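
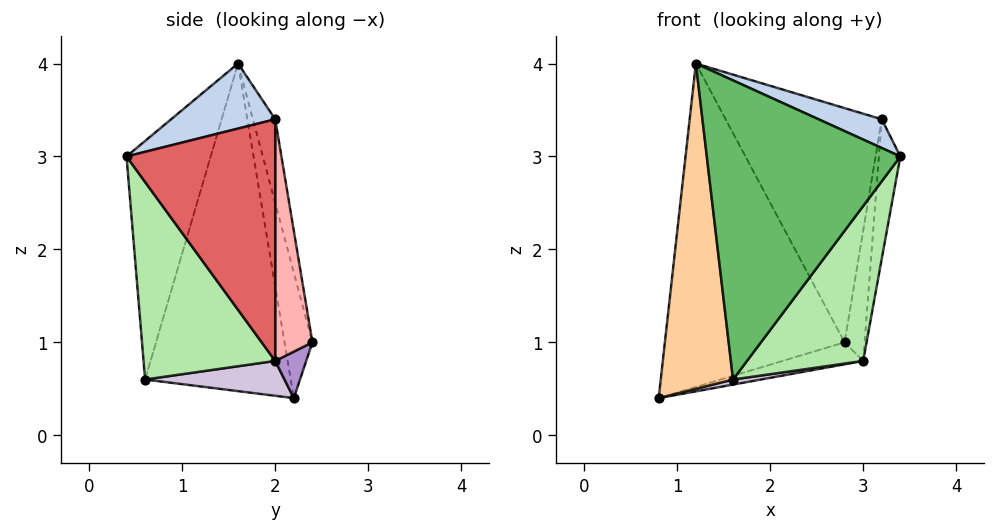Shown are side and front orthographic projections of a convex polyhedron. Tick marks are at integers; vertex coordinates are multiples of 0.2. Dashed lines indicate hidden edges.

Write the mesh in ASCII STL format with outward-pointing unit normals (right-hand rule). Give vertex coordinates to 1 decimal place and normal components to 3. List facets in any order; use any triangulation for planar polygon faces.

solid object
 facet normal -0.151 0.972 0.179
  outer loop
   vertex 1.2 1.6 4.0
   vertex 2.8 2.4 1.0
   vertex 0.8 2.2 0.4
  endloop
 endfacet
 facet normal 0.317 -0.193 0.929
  outer loop
   vertex 3.2 2.0 3.4
   vertex 1.2 1.6 4.0
   vertex 3.4 0.4 3.0
  endloop
 endfacet
 facet normal -0.139 0.973 0.185
  outer loop
   vertex 3.2 2.0 3.4
   vertex 2.8 2.4 1.0
   vertex 1.2 1.6 4.0
  endloop
 endfacet
 facet normal -0.895 -0.445 0.025
  outer loop
   vertex 1.6 0.6 0.6
   vertex 1.2 1.6 4.0
   vertex 0.8 2.2 0.4
  endloop
 endfacet
 facet normal -0.389 -0.895 0.217
  outer loop
   vertex 1.6 0.6 0.6
   vertex 3.4 0.4 3.0
   vertex 1.2 1.6 4.0
  endloop
 endfacet
 facet normal 0.638 -0.563 -0.525
  outer loop
   vertex 3.0 2.0 0.8
   vertex 3.4 0.4 3.0
   vertex 1.6 0.6 0.6
  endloop
 endfacet
 facet normal 0.987 0.142 -0.076
  outer loop
   vertex 3.0 2.0 0.8
   vertex 3.2 2.0 3.4
   vertex 3.4 0.4 3.0
  endloop
 endfacet
 facet normal 0.878 0.473 -0.068
  outer loop
   vertex 3.0 2.0 0.8
   vertex 2.8 2.4 1.0
   vertex 3.2 2.0 3.4
  endloop
 endfacet
 facet normal 0.198 0.516 -0.833
  outer loop
   vertex 3.0 2.0 0.8
   vertex 0.8 2.2 0.4
   vertex 2.8 2.4 1.0
  endloop
 endfacet
 facet normal 0.176 -0.035 -0.984
  outer loop
   vertex 3.0 2.0 0.8
   vertex 1.6 0.6 0.6
   vertex 0.8 2.2 0.4
  endloop
 endfacet
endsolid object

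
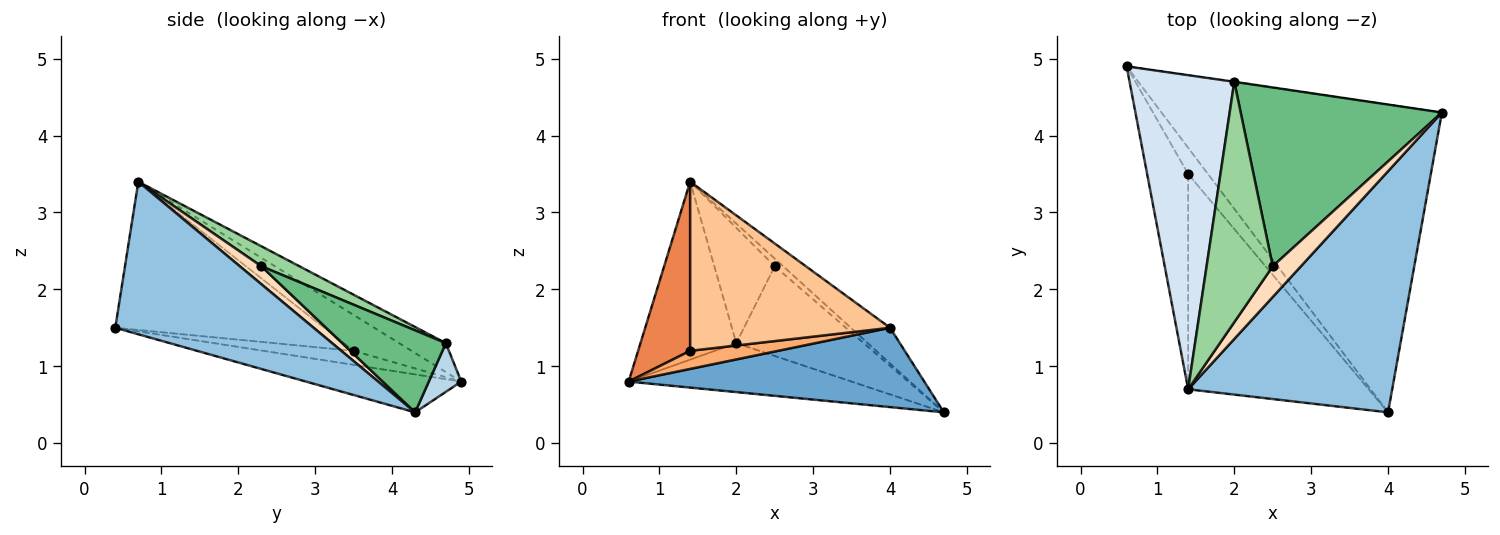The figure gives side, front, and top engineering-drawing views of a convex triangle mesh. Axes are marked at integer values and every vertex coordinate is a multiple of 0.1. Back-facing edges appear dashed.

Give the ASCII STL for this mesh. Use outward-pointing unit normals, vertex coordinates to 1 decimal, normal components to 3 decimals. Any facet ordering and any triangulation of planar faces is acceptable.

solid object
 facet normal -0.130 -0.247 -0.960
  outer loop
   vertex 4.0 0.4 1.5
   vertex 0.6 4.9 0.8
   vertex 4.7 4.3 0.4
  endloop
 endfacet
 facet normal 0.595 0.118 0.795
  outer loop
   vertex 4.0 0.4 1.5
   vertex 4.7 4.3 0.4
   vertex 1.4 0.7 3.4
  endloop
 endfacet
 facet normal 0.144 0.990 -0.008
  outer loop
   vertex 2.0 4.7 1.3
   vertex 4.7 4.3 0.4
   vertex 0.6 4.9 0.8
  endloop
 endfacet
 facet normal -0.234 0.479 0.846
  outer loop
   vertex 2.0 4.7 1.3
   vertex 0.6 4.9 0.8
   vertex 1.4 0.7 3.4
  endloop
 endfacet
 facet normal -0.567 -0.509 -0.648
  outer loop
   vertex 1.4 3.5 1.2
   vertex 1.4 0.7 3.4
   vertex 0.6 4.9 0.8
  endloop
 endfacet
 facet normal -0.503 -0.491 -0.712
  outer loop
   vertex 1.4 3.5 1.2
   vertex 0.6 4.9 0.8
   vertex 4.0 0.4 1.5
  endloop
 endfacet
 facet normal -0.543 -0.519 -0.661
  outer loop
   vertex 1.4 3.5 1.2
   vertex 4.0 0.4 1.5
   vertex 1.4 0.7 3.4
  endloop
 endfacet
 facet normal 0.525 0.206 0.825
  outer loop
   vertex 2.5 2.3 2.3
   vertex 1.4 0.7 3.4
   vertex 4.7 4.3 0.4
  endloop
 endfacet
 facet normal 0.342 0.421 0.840
  outer loop
   vertex 2.5 2.3 2.3
   vertex 4.7 4.3 0.4
   vertex 2.0 4.7 1.3
  endloop
 endfacet
 facet normal 0.263 0.417 0.870
  outer loop
   vertex 2.5 2.3 2.3
   vertex 2.0 4.7 1.3
   vertex 1.4 0.7 3.4
  endloop
 endfacet
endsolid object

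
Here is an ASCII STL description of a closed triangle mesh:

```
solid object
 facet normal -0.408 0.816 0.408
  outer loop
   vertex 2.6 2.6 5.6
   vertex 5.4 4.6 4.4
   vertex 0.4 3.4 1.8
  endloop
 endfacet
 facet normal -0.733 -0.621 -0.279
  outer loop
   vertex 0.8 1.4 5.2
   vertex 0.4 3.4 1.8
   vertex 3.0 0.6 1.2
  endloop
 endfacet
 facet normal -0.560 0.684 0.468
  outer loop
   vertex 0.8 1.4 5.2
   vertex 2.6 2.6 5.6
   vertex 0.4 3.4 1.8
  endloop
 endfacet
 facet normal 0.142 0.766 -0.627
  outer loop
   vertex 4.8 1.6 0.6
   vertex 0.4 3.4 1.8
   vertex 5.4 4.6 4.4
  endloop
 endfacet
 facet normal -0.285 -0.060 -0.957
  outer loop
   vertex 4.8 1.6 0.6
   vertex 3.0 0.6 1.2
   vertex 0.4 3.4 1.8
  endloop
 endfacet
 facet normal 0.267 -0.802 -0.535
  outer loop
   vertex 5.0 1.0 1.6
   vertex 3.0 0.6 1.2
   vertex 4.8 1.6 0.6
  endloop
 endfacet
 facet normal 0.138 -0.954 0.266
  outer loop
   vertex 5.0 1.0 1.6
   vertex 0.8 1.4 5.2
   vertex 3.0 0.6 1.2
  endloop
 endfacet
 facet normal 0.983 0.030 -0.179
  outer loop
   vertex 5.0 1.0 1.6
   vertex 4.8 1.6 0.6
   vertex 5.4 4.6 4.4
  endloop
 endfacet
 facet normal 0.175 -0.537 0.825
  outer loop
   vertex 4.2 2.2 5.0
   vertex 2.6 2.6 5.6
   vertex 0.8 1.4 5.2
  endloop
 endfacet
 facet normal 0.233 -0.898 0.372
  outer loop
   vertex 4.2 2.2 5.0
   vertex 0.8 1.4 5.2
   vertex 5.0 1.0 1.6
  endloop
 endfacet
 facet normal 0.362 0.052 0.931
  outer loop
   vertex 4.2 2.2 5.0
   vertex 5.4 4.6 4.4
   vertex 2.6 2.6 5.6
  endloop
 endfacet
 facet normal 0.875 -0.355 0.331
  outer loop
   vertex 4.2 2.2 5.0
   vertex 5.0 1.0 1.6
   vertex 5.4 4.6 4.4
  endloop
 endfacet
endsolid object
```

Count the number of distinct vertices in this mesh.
8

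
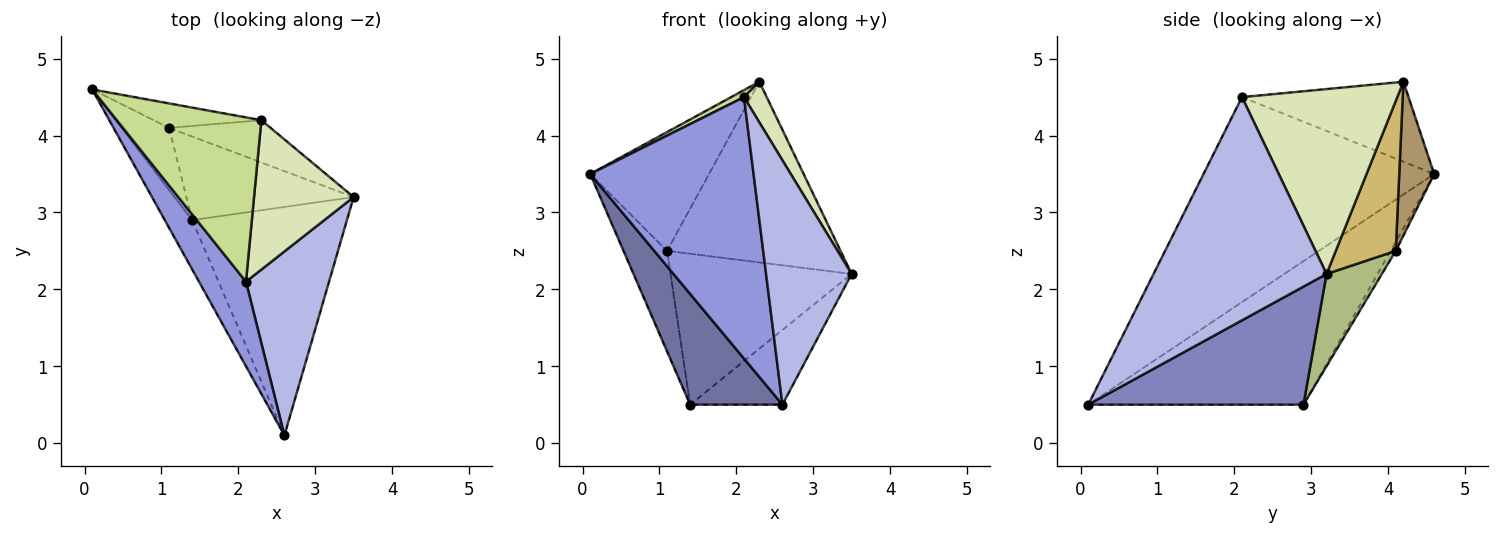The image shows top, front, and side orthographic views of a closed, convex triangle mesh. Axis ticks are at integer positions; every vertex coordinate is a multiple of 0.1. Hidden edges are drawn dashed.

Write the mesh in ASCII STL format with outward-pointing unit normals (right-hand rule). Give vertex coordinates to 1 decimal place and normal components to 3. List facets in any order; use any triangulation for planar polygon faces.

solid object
 facet normal -0.905 -0.388 -0.172
  outer loop
   vertex 1.4 2.9 0.5
   vertex 2.6 0.1 0.5
   vertex 0.1 4.6 3.5
  endloop
 endfacet
 facet normal 0.587 0.252 -0.770
  outer loop
   vertex 1.4 2.9 0.5
   vertex 3.5 3.2 2.2
   vertex 2.6 0.1 0.5
  endloop
 endfacet
 facet normal -0.802 -0.568 0.184
  outer loop
   vertex 2.1 2.1 4.5
   vertex 0.1 4.6 3.5
   vertex 2.6 0.1 0.5
  endloop
 endfacet
 facet normal 0.850 -0.420 0.317
  outer loop
   vertex 2.1 2.1 4.5
   vertex 2.6 0.1 0.5
   vertex 3.5 3.2 2.2
  endloop
 endfacet
 facet normal -0.100 0.847 -0.523
  outer loop
   vertex 1.1 4.1 2.5
   vertex 1.4 2.9 0.5
   vertex 0.1 4.6 3.5
  endloop
 endfacet
 facet normal 0.258 0.845 -0.468
  outer loop
   vertex 1.1 4.1 2.5
   vertex 3.5 3.2 2.2
   vertex 1.4 2.9 0.5
  endloop
 endfacet
 facet normal -0.484 -0.037 0.874
  outer loop
   vertex 2.3 4.2 4.7
   vertex 0.1 4.6 3.5
   vertex 2.1 2.1 4.5
  endloop
 endfacet
 facet normal 0.873 -0.128 0.470
  outer loop
   vertex 2.3 4.2 4.7
   vertex 2.1 2.1 4.5
   vertex 3.5 3.2 2.2
  endloop
 endfacet
 facet normal 0.277 0.941 -0.194
  outer loop
   vertex 2.3 4.2 4.7
   vertex 1.1 4.1 2.5
   vertex 0.1 4.6 3.5
  endloop
 endfacet
 facet normal 0.319 0.923 -0.216
  outer loop
   vertex 2.3 4.2 4.7
   vertex 3.5 3.2 2.2
   vertex 1.1 4.1 2.5
  endloop
 endfacet
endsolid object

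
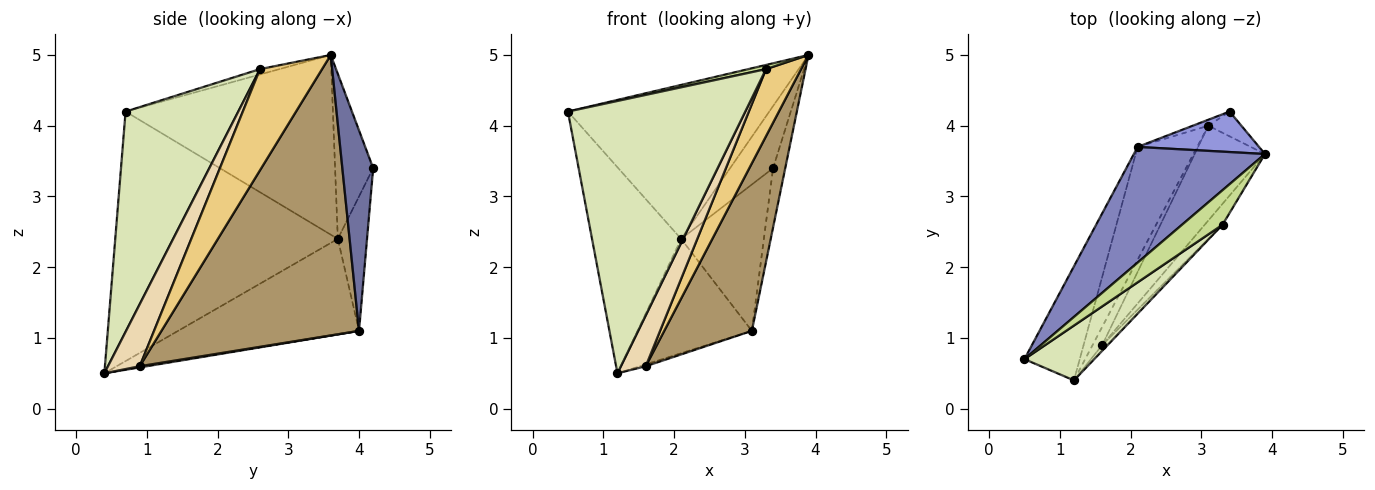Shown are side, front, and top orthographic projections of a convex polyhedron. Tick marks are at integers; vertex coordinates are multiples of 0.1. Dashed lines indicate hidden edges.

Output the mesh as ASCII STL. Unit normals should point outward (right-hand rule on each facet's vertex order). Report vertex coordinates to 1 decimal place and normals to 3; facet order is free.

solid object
 facet normal 0.920 0.362 -0.151
  outer loop
   vertex 3.1 4.0 1.1
   vertex 3.4 4.2 3.4
   vertex 3.9 3.6 5.0
  endloop
 endfacet
 facet normal -0.636 0.617 0.464
  outer loop
   vertex 2.1 3.7 2.4
   vertex 0.5 0.7 4.2
   vertex 3.9 3.6 5.0
  endloop
 endfacet
 facet normal -0.596 0.673 0.439
  outer loop
   vertex 2.1 3.7 2.4
   vertex 3.9 3.6 5.0
   vertex 3.4 4.2 3.4
  endloop
 endfacet
 facet normal -0.333 0.942 -0.039
  outer loop
   vertex 2.1 3.7 2.4
   vertex 3.4 4.2 3.4
   vertex 3.1 4.0 1.1
  endloop
 endfacet
 facet normal -0.909 0.364 -0.202
  outer loop
   vertex 2.1 3.7 2.4
   vertex 1.2 0.4 0.5
   vertex 0.5 0.7 4.2
  endloop
 endfacet
 facet normal -0.748 0.472 -0.466
  outer loop
   vertex 2.1 3.7 2.4
   vertex 3.1 4.0 1.1
   vertex 1.2 0.4 0.5
  endloop
 endfacet
 facet normal -0.130 -0.119 0.984
  outer loop
   vertex 3.3 2.6 4.8
   vertex 3.9 3.6 5.0
   vertex 0.5 0.7 4.2
  endloop
 endfacet
 facet normal 0.529 -0.832 0.167
  outer loop
   vertex 3.3 2.6 4.8
   vertex 0.5 0.7 4.2
   vertex 1.2 0.4 0.5
  endloop
 endfacet
 facet normal 0.891 -0.395 -0.223
  outer loop
   vertex 1.6 0.9 0.6
   vertex 3.1 4.0 1.1
   vertex 3.9 3.6 5.0
  endloop
 endfacet
 facet normal 0.121 0.101 -0.988
  outer loop
   vertex 1.6 0.9 0.6
   vertex 1.2 0.4 0.5
   vertex 3.1 4.0 1.1
  endloop
 endfacet
 facet normal 0.861 -0.486 -0.152
  outer loop
   vertex 1.6 0.9 0.6
   vertex 3.9 3.6 5.0
   vertex 3.3 2.6 4.8
  endloop
 endfacet
 facet normal 0.786 -0.615 -0.069
  outer loop
   vertex 1.6 0.9 0.6
   vertex 3.3 2.6 4.8
   vertex 1.2 0.4 0.5
  endloop
 endfacet
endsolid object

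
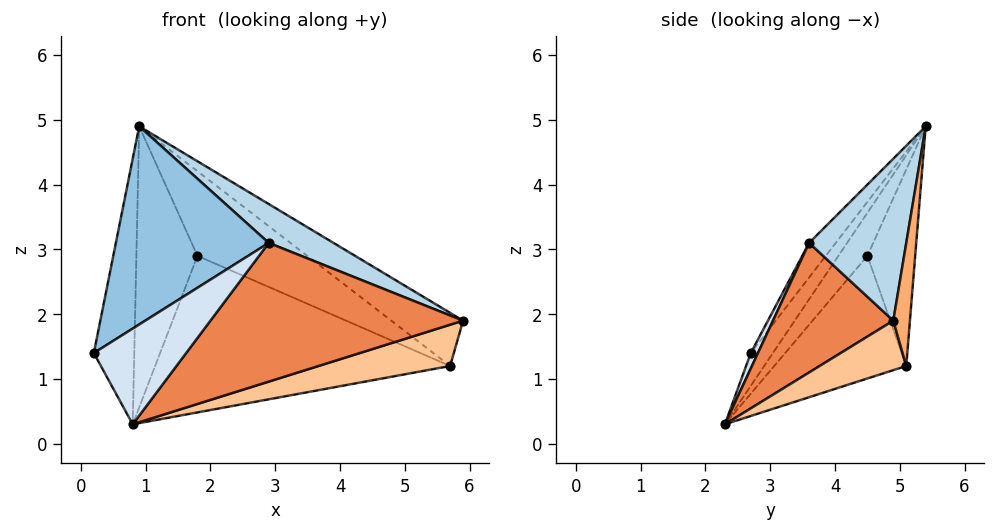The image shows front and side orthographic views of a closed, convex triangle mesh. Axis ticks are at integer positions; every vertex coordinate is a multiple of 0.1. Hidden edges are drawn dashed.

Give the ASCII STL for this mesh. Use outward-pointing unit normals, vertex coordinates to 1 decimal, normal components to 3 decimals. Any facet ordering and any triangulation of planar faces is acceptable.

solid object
 facet normal -0.415 0.759 -0.502
  outer loop
   vertex 0.8 2.3 0.3
   vertex 0.2 2.7 1.4
   vertex 0.9 5.4 4.9
  endloop
 endfacet
 facet normal -0.134 -0.771 0.622
  outer loop
   vertex 2.9 3.6 3.1
   vertex 0.9 5.4 4.9
   vertex 0.2 2.7 1.4
  endloop
 endfacet
 facet normal 0.466 -0.311 0.828
  outer loop
   vertex 2.9 3.6 3.1
   vertex 5.9 4.9 1.9
   vertex 0.9 5.4 4.9
  endloop
 endfacet
 facet normal 0.072 -0.924 0.375
  outer loop
   vertex 2.9 3.6 3.1
   vertex 0.2 2.7 1.4
   vertex 0.8 2.3 0.3
  endloop
 endfacet
 facet normal 0.428 -0.899 0.096
  outer loop
   vertex 2.9 3.6 3.1
   vertex 0.8 2.3 0.3
   vertex 5.9 4.9 1.9
  endloop
 endfacet
 facet normal 0.221 0.953 0.209
  outer loop
   vertex 5.7 5.1 1.2
   vertex 0.9 5.4 4.9
   vertex 5.9 4.9 1.9
  endloop
 endfacet
 facet normal 0.511 -0.777 -0.368
  outer loop
   vertex 5.7 5.1 1.2
   vertex 5.9 4.9 1.9
   vertex 0.8 2.3 0.3
  endloop
 endfacet
 facet normal -0.368 0.775 -0.514
  outer loop
   vertex 1.8 4.5 2.9
   vertex 0.8 2.3 0.3
   vertex 0.9 5.4 4.9
  endloop
 endfacet
 facet normal -0.343 0.789 -0.510
  outer loop
   vertex 1.8 4.5 2.9
   vertex 0.9 5.4 4.9
   vertex 5.7 5.1 1.2
  endloop
 endfacet
 facet normal -0.348 0.777 -0.524
  outer loop
   vertex 1.8 4.5 2.9
   vertex 5.7 5.1 1.2
   vertex 0.8 2.3 0.3
  endloop
 endfacet
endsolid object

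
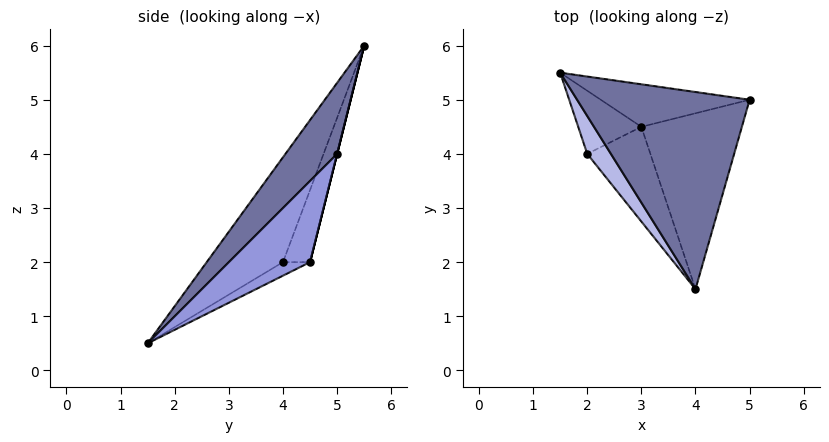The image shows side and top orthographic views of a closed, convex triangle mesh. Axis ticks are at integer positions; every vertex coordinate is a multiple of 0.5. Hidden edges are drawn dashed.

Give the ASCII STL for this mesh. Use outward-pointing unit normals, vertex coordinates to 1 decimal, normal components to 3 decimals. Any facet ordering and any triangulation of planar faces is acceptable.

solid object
 facet normal 0.265 -0.719 0.643
  outer loop
   vertex 4.0 1.5 0.5
   vertex 5.0 5.0 4.0
   vertex 1.5 5.5 6.0
  endloop
 endfacet
 facet normal 0.000 0.970 -0.243
  outer loop
   vertex 3.0 4.5 2.0
   vertex 1.5 5.5 6.0
   vertex 5.0 5.0 4.0
  endloop
 endfacet
 facet normal 0.539 0.513 -0.668
  outer loop
   vertex 3.0 4.5 2.0
   vertex 5.0 5.0 4.0
   vertex 4.0 1.5 0.5
  endloop
 endfacet
 facet normal -0.721 -0.674 0.163
  outer loop
   vertex 2.0 4.0 2.0
   vertex 4.0 1.5 0.5
   vertex 1.5 5.5 6.0
  endloop
 endfacet
 facet normal -0.416 0.833 -0.364
  outer loop
   vertex 2.0 4.0 2.0
   vertex 1.5 5.5 6.0
   vertex 3.0 4.5 2.0
  endloop
 endfacet
 facet normal -0.193 0.386 -0.902
  outer loop
   vertex 2.0 4.0 2.0
   vertex 3.0 4.5 2.0
   vertex 4.0 1.5 0.5
  endloop
 endfacet
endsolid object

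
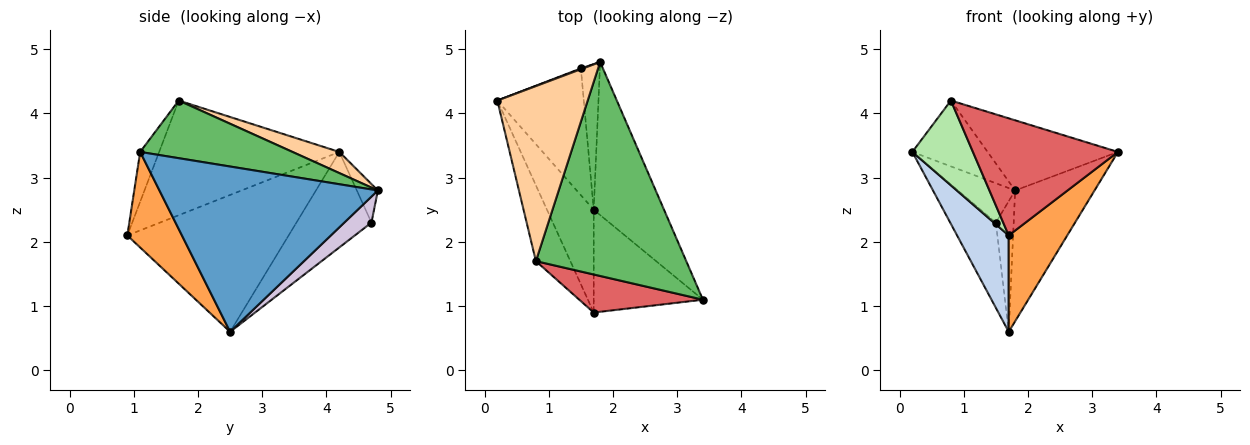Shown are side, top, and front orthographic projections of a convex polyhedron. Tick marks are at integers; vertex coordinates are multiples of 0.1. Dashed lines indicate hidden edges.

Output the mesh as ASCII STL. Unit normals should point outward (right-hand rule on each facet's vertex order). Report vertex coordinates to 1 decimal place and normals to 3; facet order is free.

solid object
 facet normal 0.873 0.317 -0.371
  outer loop
   vertex 1.7 2.5 0.6
   vertex 1.8 4.8 2.8
   vertex 3.4 1.1 3.4
  endloop
 endfacet
 facet normal -0.906 -0.290 -0.309
  outer loop
   vertex 1.7 0.9 2.1
   vertex 0.2 4.2 3.4
   vertex 1.7 2.5 0.6
  endloop
 endfacet
 facet normal 0.538 -0.576 -0.615
  outer loop
   vertex 1.7 0.9 2.1
   vertex 1.7 2.5 0.6
   vertex 3.4 1.1 3.4
  endloop
 endfacet
 facet normal 0.214 0.344 0.914
  outer loop
   vertex 0.8 1.7 4.2
   vertex 1.8 4.8 2.8
   vertex 0.2 4.2 3.4
  endloop
 endfacet
 facet normal 0.342 0.293 0.893
  outer loop
   vertex 0.8 1.7 4.2
   vertex 3.4 1.1 3.4
   vertex 1.8 4.8 2.8
  endloop
 endfacet
 facet normal -0.912 -0.306 -0.274
  outer loop
   vertex 0.8 1.7 4.2
   vertex 0.2 4.2 3.4
   vertex 1.7 0.9 2.1
  endloop
 endfacet
 facet normal -0.123 -0.944 0.307
  outer loop
   vertex 0.8 1.7 4.2
   vertex 1.7 0.9 2.1
   vertex 3.4 1.1 3.4
  endloop
 endfacet
 facet normal -0.345 0.938 0.019
  outer loop
   vertex 1.5 4.7 2.3
   vertex 0.2 4.2 3.4
   vertex 1.8 4.8 2.8
  endloop
 endfacet
 facet normal -0.676 0.411 -0.612
  outer loop
   vertex 1.5 4.7 2.3
   vertex 1.7 2.5 0.6
   vertex 0.2 4.2 3.4
  endloop
 endfacet
 facet normal 0.713 0.468 -0.522
  outer loop
   vertex 1.5 4.7 2.3
   vertex 1.8 4.8 2.8
   vertex 1.7 2.5 0.6
  endloop
 endfacet
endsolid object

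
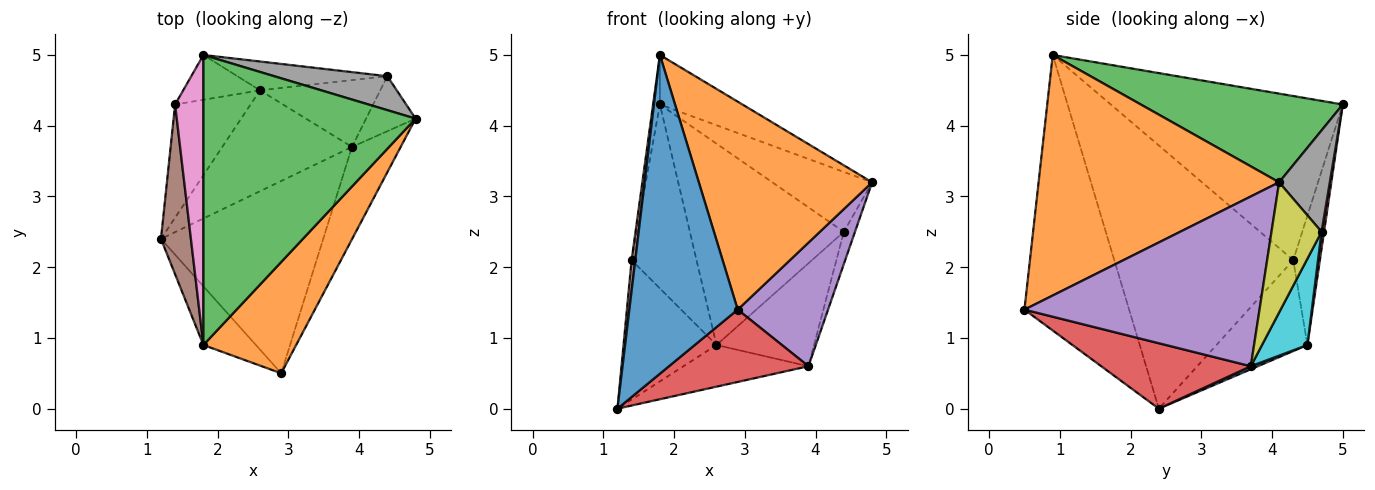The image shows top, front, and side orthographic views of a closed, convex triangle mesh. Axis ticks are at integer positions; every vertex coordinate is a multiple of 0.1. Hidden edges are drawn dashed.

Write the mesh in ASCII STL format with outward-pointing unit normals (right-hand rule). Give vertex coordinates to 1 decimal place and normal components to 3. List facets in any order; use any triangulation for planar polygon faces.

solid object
 facet normal -0.689 -0.713 -0.131
  outer loop
   vertex 1.8 0.9 5.0
   vertex 1.2 2.4 0.0
   vertex 2.9 0.5 1.4
  endloop
 endfacet
 facet normal 0.774 -0.558 0.299
  outer loop
   vertex 1.8 0.9 5.0
   vertex 2.9 0.5 1.4
   vertex 4.8 4.1 3.2
  endloop
 endfacet
 facet normal 0.381 0.156 0.911
  outer loop
   vertex 1.8 5.0 4.3
   vertex 1.8 0.9 5.0
   vertex 4.8 4.1 3.2
  endloop
 endfacet
 facet normal 0.353 -0.329 -0.876
  outer loop
   vertex 3.9 3.7 0.6
   vertex 2.9 0.5 1.4
   vertex 1.2 2.4 0.0
  endloop
 endfacet
 facet normal 0.902 -0.346 -0.259
  outer loop
   vertex 3.9 3.7 0.6
   vertex 4.8 4.1 3.2
   vertex 2.9 0.5 1.4
  endloop
 endfacet
 facet normal -0.993 -0.020 0.113
  outer loop
   vertex 1.4 4.3 2.1
   vertex 1.2 2.4 0.0
   vertex 1.8 0.9 5.0
  endloop
 endfacet
 facet normal -0.985 0.029 0.170
  outer loop
   vertex 1.4 4.3 2.1
   vertex 1.8 0.9 5.0
   vertex 1.8 5.0 4.3
  endloop
 endfacet
 facet normal 0.404 0.796 0.451
  outer loop
   vertex 4.4 4.7 2.5
   vertex 1.8 5.0 4.3
   vertex 4.8 4.1 3.2
  endloop
 endfacet
 facet normal 0.915 0.204 -0.348
  outer loop
   vertex 4.4 4.7 2.5
   vertex 4.8 4.1 3.2
   vertex 3.9 3.7 0.6
  endloop
 endfacet
 facet normal 0.364 0.781 -0.507
  outer loop
   vertex 2.6 4.5 0.9
   vertex 4.4 4.7 2.5
   vertex 3.9 3.7 0.6
  endloop
 endfacet
 facet normal 0.022 0.382 -0.924
  outer loop
   vertex 2.6 4.5 0.9
   vertex 3.9 3.7 0.6
   vertex 1.2 2.4 0.0
  endloop
 endfacet
 facet normal -0.605 0.618 -0.502
  outer loop
   vertex 2.6 4.5 0.9
   vertex 1.2 2.4 0.0
   vertex 1.4 4.3 2.1
  endloop
 endfacet
 facet normal -0.370 0.903 -0.220
  outer loop
   vertex 2.6 4.5 0.9
   vertex 1.4 4.3 2.1
   vertex 1.8 5.0 4.3
  endloop
 endfacet
 facet normal 0.016 0.990 -0.142
  outer loop
   vertex 2.6 4.5 0.9
   vertex 1.8 5.0 4.3
   vertex 4.4 4.7 2.5
  endloop
 endfacet
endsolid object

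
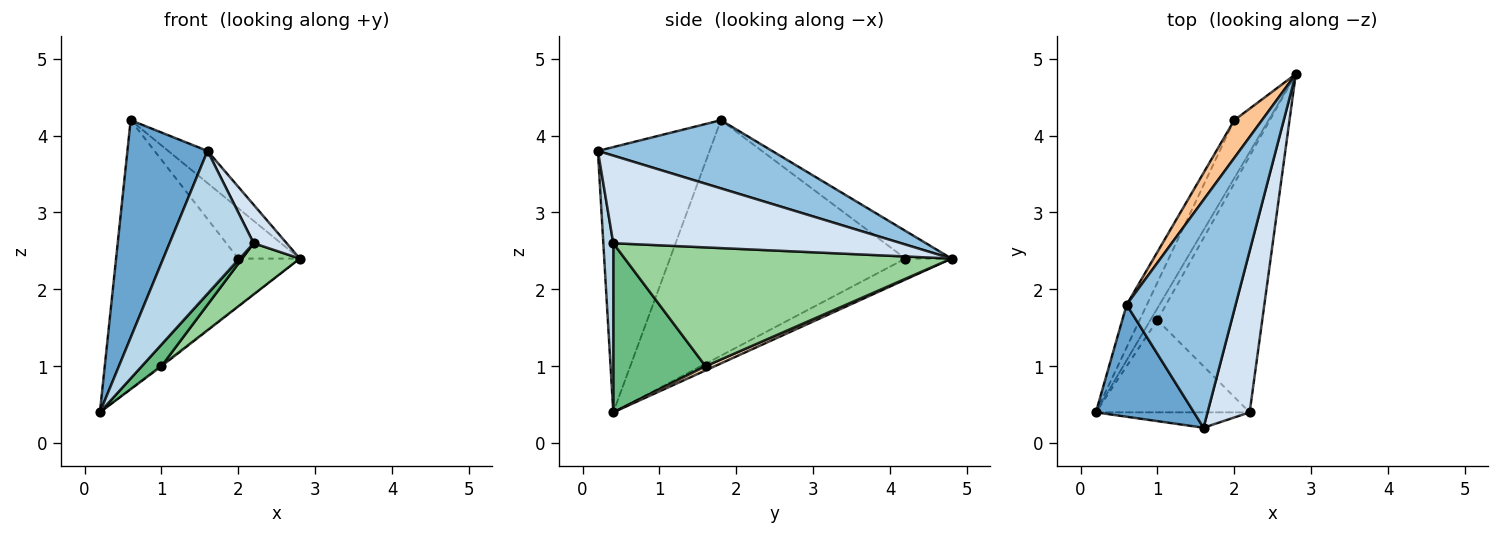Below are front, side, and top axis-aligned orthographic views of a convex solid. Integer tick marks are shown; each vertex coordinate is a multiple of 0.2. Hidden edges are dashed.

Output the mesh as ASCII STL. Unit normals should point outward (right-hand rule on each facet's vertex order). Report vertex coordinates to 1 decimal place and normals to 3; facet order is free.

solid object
 facet normal -0.778 -0.558 0.288
  outer loop
   vertex 0.6 1.8 4.2
   vertex 0.2 0.4 0.4
   vertex 1.6 0.2 3.8
  endloop
 endfacet
 facet normal 0.527 0.119 0.842
  outer loop
   vertex 0.6 1.8 4.2
   vertex 1.6 0.2 3.8
   vertex 2.8 4.8 2.4
  endloop
 endfacet
 facet normal 0.117 -0.987 -0.106
  outer loop
   vertex 2.2 0.4 2.6
   vertex 1.6 0.2 3.8
   vertex 0.2 0.4 0.4
  endloop
 endfacet
 facet normal 0.896 -0.103 0.431
  outer loop
   vertex 2.2 0.4 2.6
   vertex 2.8 4.8 2.4
   vertex 1.6 0.2 3.8
  endloop
 endfacet
 facet normal -0.429 0.571 -0.700
  outer loop
   vertex 2.0 4.2 2.4
   vertex 2.8 4.8 2.4
   vertex 0.2 0.4 0.4
  endloop
 endfacet
 facet normal -0.885 0.459 -0.076
  outer loop
   vertex 2.0 4.2 2.4
   vertex 0.2 0.4 0.4
   vertex 0.6 1.8 4.2
  endloop
 endfacet
 facet normal -0.514 0.686 0.514
  outer loop
   vertex 2.0 4.2 2.4
   vertex 0.6 1.8 4.2
   vertex 2.8 4.8 2.4
  endloop
 endfacet
 facet normal 0.513 0.085 -0.854
  outer loop
   vertex 1.0 1.6 1.0
   vertex 0.2 0.4 0.4
   vertex 2.8 4.8 2.4
  endloop
 endfacet
 facet normal 0.731 -0.155 -0.665
  outer loop
   vertex 1.0 1.6 1.0
   vertex 2.2 0.4 2.6
   vertex 0.2 0.4 0.4
  endloop
 endfacet
 facet normal 0.743 -0.131 -0.656
  outer loop
   vertex 1.0 1.6 1.0
   vertex 2.8 4.8 2.4
   vertex 2.2 0.4 2.6
  endloop
 endfacet
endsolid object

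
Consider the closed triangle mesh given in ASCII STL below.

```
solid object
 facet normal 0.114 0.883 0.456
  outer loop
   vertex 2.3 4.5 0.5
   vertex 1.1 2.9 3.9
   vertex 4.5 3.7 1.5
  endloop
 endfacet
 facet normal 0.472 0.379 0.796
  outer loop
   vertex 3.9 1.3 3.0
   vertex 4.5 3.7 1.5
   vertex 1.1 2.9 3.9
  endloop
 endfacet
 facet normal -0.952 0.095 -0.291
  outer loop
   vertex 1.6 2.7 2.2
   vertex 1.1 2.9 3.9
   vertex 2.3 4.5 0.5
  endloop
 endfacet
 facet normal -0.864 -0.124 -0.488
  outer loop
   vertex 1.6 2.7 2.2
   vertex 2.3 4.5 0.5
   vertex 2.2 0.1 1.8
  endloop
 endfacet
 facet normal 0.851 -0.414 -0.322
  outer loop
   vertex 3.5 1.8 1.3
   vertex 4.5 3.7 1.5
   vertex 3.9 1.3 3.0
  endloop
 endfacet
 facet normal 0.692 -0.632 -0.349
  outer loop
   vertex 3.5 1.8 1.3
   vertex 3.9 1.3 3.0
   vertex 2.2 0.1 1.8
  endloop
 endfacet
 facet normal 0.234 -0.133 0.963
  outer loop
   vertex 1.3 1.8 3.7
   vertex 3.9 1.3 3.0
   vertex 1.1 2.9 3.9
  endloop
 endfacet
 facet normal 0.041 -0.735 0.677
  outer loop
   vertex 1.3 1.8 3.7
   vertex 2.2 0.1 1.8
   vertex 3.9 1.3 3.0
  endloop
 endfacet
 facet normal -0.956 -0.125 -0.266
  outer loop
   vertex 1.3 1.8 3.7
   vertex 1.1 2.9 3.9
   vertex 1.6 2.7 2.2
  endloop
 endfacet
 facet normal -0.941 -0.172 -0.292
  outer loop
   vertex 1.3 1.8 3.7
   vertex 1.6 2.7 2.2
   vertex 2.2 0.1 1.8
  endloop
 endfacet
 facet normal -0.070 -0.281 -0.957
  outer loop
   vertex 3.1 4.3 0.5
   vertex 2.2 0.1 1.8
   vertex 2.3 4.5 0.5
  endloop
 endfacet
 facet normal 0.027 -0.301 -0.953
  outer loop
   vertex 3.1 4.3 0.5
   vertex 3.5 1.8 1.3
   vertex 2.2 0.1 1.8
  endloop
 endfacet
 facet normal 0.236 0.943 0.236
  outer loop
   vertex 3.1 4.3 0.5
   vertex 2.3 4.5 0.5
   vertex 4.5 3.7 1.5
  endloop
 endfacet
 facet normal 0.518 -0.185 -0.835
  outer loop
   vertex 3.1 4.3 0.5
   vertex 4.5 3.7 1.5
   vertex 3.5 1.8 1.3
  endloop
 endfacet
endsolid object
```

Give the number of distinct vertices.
9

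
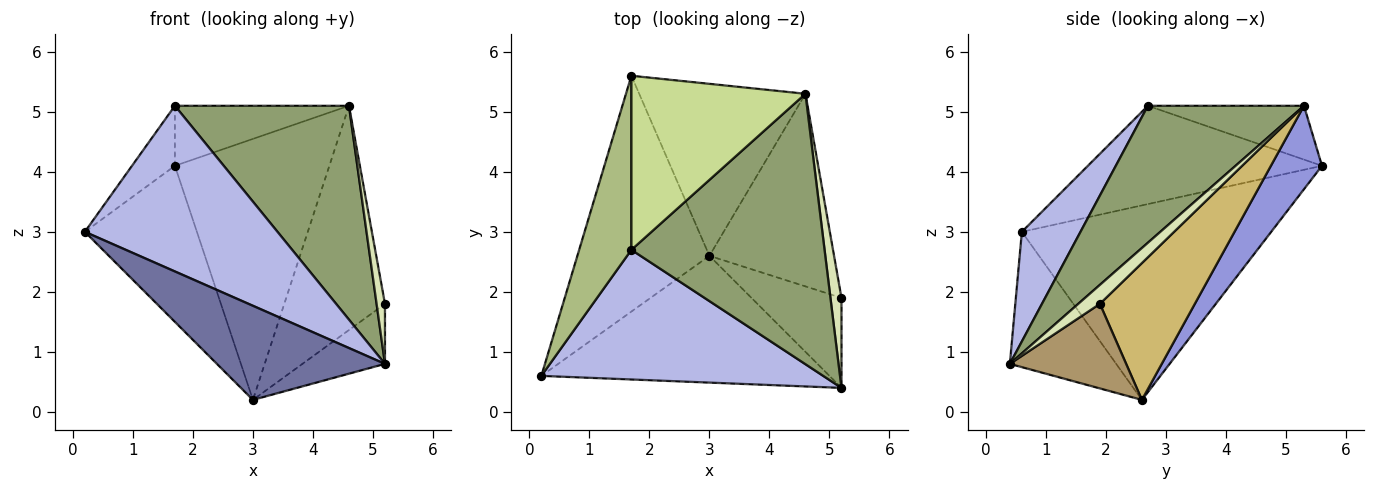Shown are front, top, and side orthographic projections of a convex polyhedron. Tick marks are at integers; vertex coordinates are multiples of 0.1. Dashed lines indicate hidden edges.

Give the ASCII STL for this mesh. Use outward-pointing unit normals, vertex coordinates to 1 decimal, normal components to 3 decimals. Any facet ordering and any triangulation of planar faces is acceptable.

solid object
 facet normal -0.353 -0.558 -0.751
  outer loop
   vertex 3.0 2.6 0.2
   vertex 5.2 0.4 0.8
   vertex 0.2 0.6 3.0
  endloop
 endfacet
 facet normal -0.775 0.348 -0.527
  outer loop
   vertex 3.0 2.6 0.2
   vertex 0.2 0.6 3.0
   vertex 1.7 5.6 4.1
  endloop
 endfacet
 facet normal 0.266 0.805 -0.530
  outer loop
   vertex 3.0 2.6 0.2
   vertex 1.7 5.6 4.1
   vertex 4.6 5.3 5.1
  endloop
 endfacet
 facet normal 0.233 -0.766 0.599
  outer loop
   vertex 1.7 2.7 5.1
   vertex 0.2 0.6 3.0
   vertex 5.2 0.4 0.8
  endloop
 endfacet
 facet normal 0.486 -0.542 0.686
  outer loop
   vertex 1.7 2.7 5.1
   vertex 5.2 0.4 0.8
   vertex 4.6 5.3 5.1
  endloop
 endfacet
 facet normal -0.872 0.160 0.463
  outer loop
   vertex 1.7 2.7 5.1
   vertex 1.7 5.6 4.1
   vertex 0.2 0.6 3.0
  endloop
 endfacet
 facet normal -0.281 0.313 0.907
  outer loop
   vertex 1.7 2.7 5.1
   vertex 4.6 5.3 5.1
   vertex 1.7 5.6 4.1
  endloop
 endfacet
 facet normal 0.820 -0.317 0.476
  outer loop
   vertex 5.2 1.9 1.8
   vertex 4.6 5.3 5.1
   vertex 5.2 0.4 0.8
  endloop
 endfacet
 facet normal 0.616 0.437 -0.656
  outer loop
   vertex 5.2 1.9 1.8
   vertex 5.2 0.4 0.8
   vertex 3.0 2.6 0.2
  endloop
 endfacet
 facet normal 0.582 0.617 -0.530
  outer loop
   vertex 5.2 1.9 1.8
   vertex 3.0 2.6 0.2
   vertex 4.6 5.3 5.1
  endloop
 endfacet
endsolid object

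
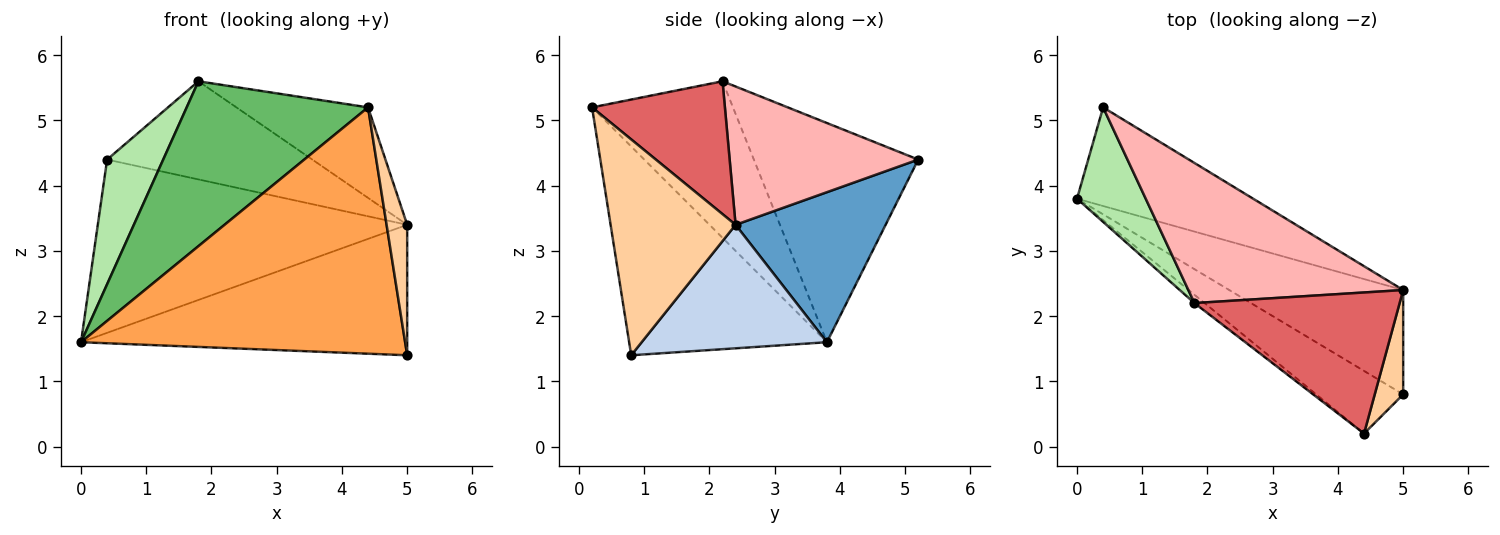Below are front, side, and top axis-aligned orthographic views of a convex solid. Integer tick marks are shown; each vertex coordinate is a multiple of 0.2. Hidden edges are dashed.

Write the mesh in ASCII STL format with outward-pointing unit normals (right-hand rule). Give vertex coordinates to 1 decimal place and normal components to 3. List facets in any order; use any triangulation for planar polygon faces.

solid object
 facet normal 0.388 0.801 -0.456
  outer loop
   vertex 0.4 5.2 4.4
   vertex 5.0 2.4 3.4
   vertex 0.0 3.8 1.6
  endloop
 endfacet
 facet normal 0.405 0.714 -0.571
  outer loop
   vertex 5.0 0.8 1.4
   vertex 0.0 3.8 1.6
   vertex 5.0 2.4 3.4
  endloop
 endfacet
 facet normal -0.509 -0.834 -0.212
  outer loop
   vertex 5.0 0.8 1.4
   vertex 4.4 0.2 5.2
   vertex 0.0 3.8 1.6
  endloop
 endfacet
 facet normal 0.978 -0.161 0.129
  outer loop
   vertex 5.0 0.8 1.4
   vertex 5.0 2.4 3.4
   vertex 4.4 0.2 5.2
  endloop
 endfacet
 facet normal -0.613 -0.789 -0.040
  outer loop
   vertex 1.8 2.2 5.6
   vertex 0.0 3.8 1.6
   vertex 4.4 0.2 5.2
  endloop
 endfacet
 facet normal -0.907 -0.310 0.284
  outer loop
   vertex 1.8 2.2 5.6
   vertex 0.4 5.2 4.4
   vertex 0.0 3.8 1.6
  endloop
 endfacet
 facet normal 0.478 0.474 0.739
  outer loop
   vertex 1.8 2.2 5.6
   vertex 4.4 0.2 5.2
   vertex 5.0 2.4 3.4
  endloop
 endfacet
 facet normal 0.466 0.507 0.725
  outer loop
   vertex 1.8 2.2 5.6
   vertex 5.0 2.4 3.4
   vertex 0.4 5.2 4.4
  endloop
 endfacet
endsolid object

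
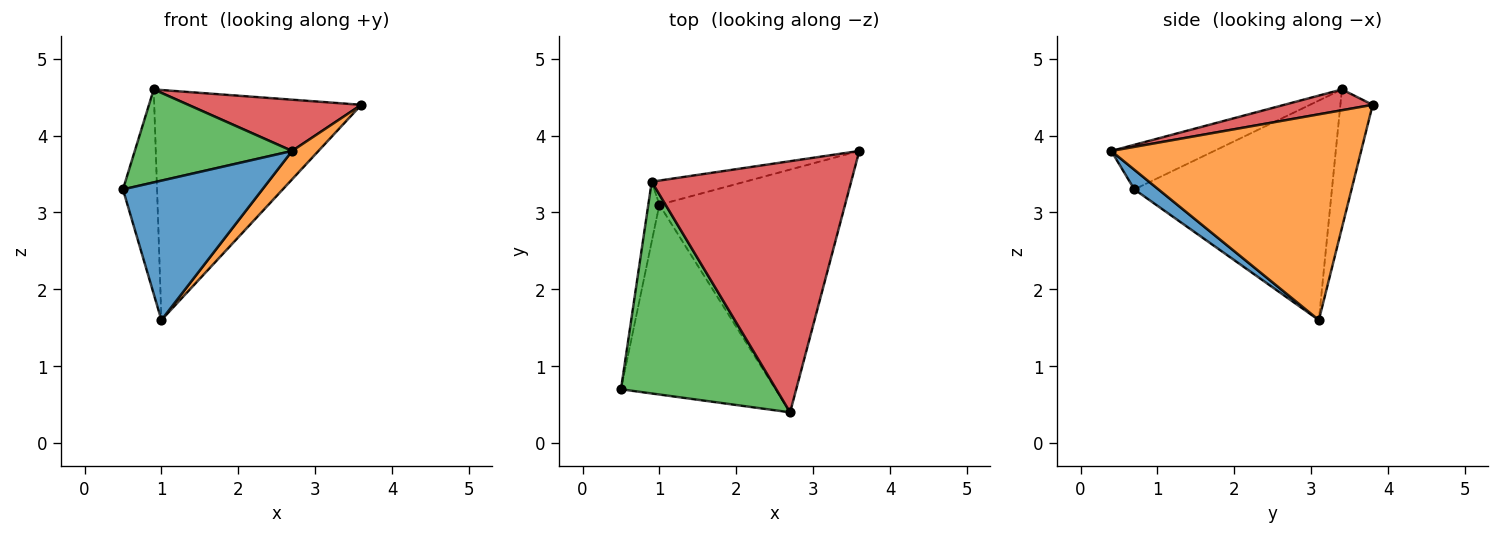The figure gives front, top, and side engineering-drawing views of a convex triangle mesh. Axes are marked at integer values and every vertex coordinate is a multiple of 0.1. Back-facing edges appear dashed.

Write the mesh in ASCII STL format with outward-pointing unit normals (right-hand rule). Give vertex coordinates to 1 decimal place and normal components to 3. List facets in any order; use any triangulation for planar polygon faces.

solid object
 facet normal 0.102 -0.589 -0.802
  outer loop
   vertex 1.0 3.1 1.6
   vertex 2.7 0.4 3.8
   vertex 0.5 0.7 3.3
  endloop
 endfacet
 facet normal 0.740 -0.078 -0.668
  outer loop
   vertex 1.0 3.1 1.6
   vertex 3.6 3.8 4.4
   vertex 2.7 0.4 3.8
  endloop
 endfacet
 facet normal -0.254 -0.389 0.886
  outer loop
   vertex 0.9 3.4 4.6
   vertex 0.5 0.7 3.3
   vertex 2.7 0.4 3.8
  endloop
 endfacet
 facet normal 0.102 -0.199 0.975
  outer loop
   vertex 0.9 3.4 4.6
   vertex 2.7 0.4 3.8
   vertex 3.6 3.8 4.4
  endloop
 endfacet
 facet normal -0.984 0.170 -0.050
  outer loop
   vertex 0.9 3.4 4.6
   vertex 1.0 3.1 1.6
   vertex 0.5 0.7 3.3
  endloop
 endfacet
 facet normal -0.153 0.983 -0.103
  outer loop
   vertex 0.9 3.4 4.6
   vertex 3.6 3.8 4.4
   vertex 1.0 3.1 1.6
  endloop
 endfacet
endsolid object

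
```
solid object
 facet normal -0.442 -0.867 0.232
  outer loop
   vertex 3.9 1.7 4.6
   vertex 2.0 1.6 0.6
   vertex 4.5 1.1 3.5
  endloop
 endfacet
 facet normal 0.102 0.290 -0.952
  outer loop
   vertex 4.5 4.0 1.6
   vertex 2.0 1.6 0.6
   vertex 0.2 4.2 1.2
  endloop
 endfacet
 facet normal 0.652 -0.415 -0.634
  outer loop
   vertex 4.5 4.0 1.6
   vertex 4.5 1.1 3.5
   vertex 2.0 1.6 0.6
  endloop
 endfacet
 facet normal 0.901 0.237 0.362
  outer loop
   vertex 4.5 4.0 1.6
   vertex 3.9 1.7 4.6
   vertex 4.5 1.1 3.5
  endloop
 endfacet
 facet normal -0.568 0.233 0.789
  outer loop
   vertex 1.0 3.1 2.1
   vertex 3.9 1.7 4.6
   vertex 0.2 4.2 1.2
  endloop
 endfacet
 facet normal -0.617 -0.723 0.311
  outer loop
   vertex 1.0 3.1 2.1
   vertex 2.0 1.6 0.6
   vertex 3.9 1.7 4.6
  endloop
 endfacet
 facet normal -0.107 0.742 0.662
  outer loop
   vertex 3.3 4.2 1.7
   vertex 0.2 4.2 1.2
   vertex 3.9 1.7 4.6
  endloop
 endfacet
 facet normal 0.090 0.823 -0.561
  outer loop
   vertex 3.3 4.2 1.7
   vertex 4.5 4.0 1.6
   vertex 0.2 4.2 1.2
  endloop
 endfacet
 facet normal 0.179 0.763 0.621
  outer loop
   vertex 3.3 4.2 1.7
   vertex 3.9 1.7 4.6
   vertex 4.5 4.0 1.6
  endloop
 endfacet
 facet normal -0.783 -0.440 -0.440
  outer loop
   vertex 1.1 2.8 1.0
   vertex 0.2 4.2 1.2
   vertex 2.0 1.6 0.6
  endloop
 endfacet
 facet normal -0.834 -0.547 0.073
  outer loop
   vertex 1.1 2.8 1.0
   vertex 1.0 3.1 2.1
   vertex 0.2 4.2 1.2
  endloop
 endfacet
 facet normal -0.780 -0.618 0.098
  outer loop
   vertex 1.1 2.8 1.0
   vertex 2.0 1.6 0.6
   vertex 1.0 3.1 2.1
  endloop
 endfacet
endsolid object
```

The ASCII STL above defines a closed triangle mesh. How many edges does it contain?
18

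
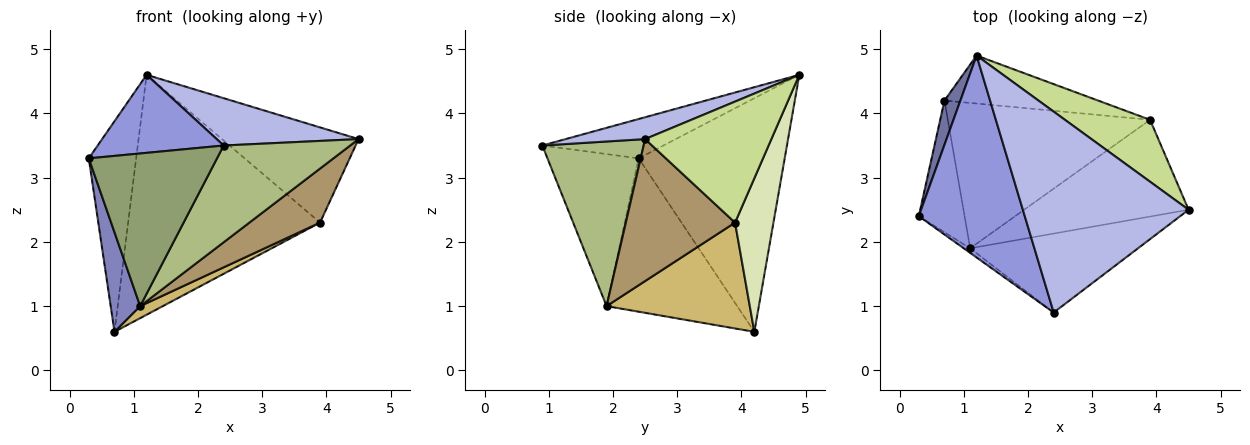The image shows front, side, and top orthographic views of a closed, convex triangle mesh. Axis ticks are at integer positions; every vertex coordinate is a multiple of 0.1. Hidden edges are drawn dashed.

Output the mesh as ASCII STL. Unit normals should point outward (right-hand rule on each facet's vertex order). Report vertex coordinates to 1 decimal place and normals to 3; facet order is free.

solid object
 facet normal -0.949 0.308 0.065
  outer loop
   vertex 0.7 4.2 0.6
   vertex 0.3 2.4 3.3
   vertex 1.2 4.9 4.6
  endloop
 endfacet
 facet normal -0.936 -0.212 -0.280
  outer loop
   vertex 1.1 1.9 1.0
   vertex 0.3 2.4 3.3
   vertex 0.7 4.2 0.6
  endloop
 endfacet
 facet normal -0.327 -0.341 0.881
  outer loop
   vertex 2.4 0.9 3.5
   vertex 1.2 4.9 4.6
   vertex 0.3 2.4 3.3
  endloop
 endfacet
 facet normal 0.127 -0.227 0.965
  outer loop
   vertex 2.4 0.9 3.5
   vertex 4.5 2.5 3.6
   vertex 1.2 4.9 4.6
  endloop
 endfacet
 facet normal -0.580 -0.815 -0.024
  outer loop
   vertex 2.4 0.9 3.5
   vertex 0.3 2.4 3.3
   vertex 1.1 1.9 1.0
  endloop
 endfacet
 facet normal 0.527 -0.658 -0.537
  outer loop
   vertex 2.4 0.9 3.5
   vertex 1.1 1.9 1.0
   vertex 4.5 2.5 3.6
  endloop
 endfacet
 facet normal 0.613 0.663 0.431
  outer loop
   vertex 3.9 3.9 2.3
   vertex 1.2 4.9 4.6
   vertex 4.5 2.5 3.6
  endloop
 endfacet
 facet normal 0.192 0.962 -0.192
  outer loop
   vertex 3.9 3.9 2.3
   vertex 0.7 4.2 0.6
   vertex 1.2 4.9 4.6
  endloop
 endfacet
 facet normal 0.602 -0.389 -0.697
  outer loop
   vertex 3.9 3.9 2.3
   vertex 4.5 2.5 3.6
   vertex 1.1 1.9 1.0
  endloop
 endfacet
 facet normal 0.463 -0.073 -0.884
  outer loop
   vertex 3.9 3.9 2.3
   vertex 1.1 1.9 1.0
   vertex 0.7 4.2 0.6
  endloop
 endfacet
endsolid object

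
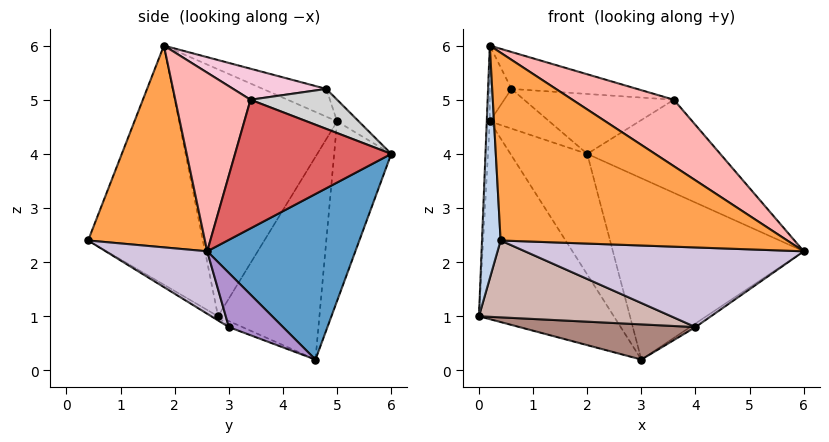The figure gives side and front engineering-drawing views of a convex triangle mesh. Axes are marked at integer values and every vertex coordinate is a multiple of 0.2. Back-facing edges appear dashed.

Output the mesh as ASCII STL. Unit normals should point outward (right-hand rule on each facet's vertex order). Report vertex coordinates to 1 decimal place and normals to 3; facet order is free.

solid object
 facet normal 0.608 0.783 -0.129
  outer loop
   vertex 3.0 4.6 0.2
   vertex 2.0 6.0 4.0
   vertex 6.0 2.6 2.2
  endloop
 endfacet
 facet normal -0.987 -0.160 0.007
  outer loop
   vertex 0.4 0.4 2.4
   vertex 0.2 1.8 6.0
   vertex 0.0 2.8 1.0
  endloop
 endfacet
 facet normal 0.353 -0.865 0.356
  outer loop
   vertex 0.4 0.4 2.4
   vertex 6.0 2.6 2.2
   vertex 0.2 1.8 6.0
  endloop
 endfacet
 facet normal -0.999 0.019 0.044
  outer loop
   vertex 0.2 5.0 4.6
   vertex 0.0 2.8 1.0
   vertex 0.2 1.8 6.0
  endloop
 endfacet
 facet normal -0.547 0.728 -0.414
  outer loop
   vertex 0.2 5.0 4.6
   vertex 3.0 4.6 0.2
   vertex 0.0 2.8 1.0
  endloop
 endfacet
 facet normal -0.544 0.731 -0.412
  outer loop
   vertex 0.2 5.0 4.6
   vertex 2.0 6.0 4.0
   vertex 3.0 4.6 0.2
  endloop
 endfacet
 facet normal 0.690 0.587 0.423
  outer loop
   vertex 3.6 3.4 5.0
   vertex 6.0 2.6 2.2
   vertex 2.0 6.0 4.0
  endloop
 endfacet
 facet normal 0.479 -0.646 0.595
  outer loop
   vertex 3.6 3.4 5.0
   vertex 0.2 1.8 6.0
   vertex 6.0 2.6 2.2
  endloop
 endfacet
 facet normal 0.580 0.058 -0.812
  outer loop
   vertex 4.0 3.0 0.8
   vertex 3.0 4.6 0.2
   vertex 6.0 2.6 2.2
  endloop
 endfacet
 facet normal 0.273 -0.749 -0.604
  outer loop
   vertex 4.0 3.0 0.8
   vertex 6.0 2.6 2.2
   vertex 0.4 0.4 2.4
  endloop
 endfacet
 facet normal -0.028 -0.366 -0.930
  outer loop
   vertex 4.0 3.0 0.8
   vertex 0.0 2.8 1.0
   vertex 3.0 4.6 0.2
  endloop
 endfacet
 facet normal -0.018 -0.506 -0.862
  outer loop
   vertex 4.0 3.0 0.8
   vertex 0.4 0.4 2.4
   vertex 0.0 2.8 1.0
  endloop
 endfacet
 facet normal -0.761 0.260 0.594
  outer loop
   vertex 0.6 4.8 5.2
   vertex 0.2 5.0 4.6
   vertex 0.2 1.8 6.0
  endloop
 endfacet
 facet normal 0.172 0.232 0.957
  outer loop
   vertex 0.6 4.8 5.2
   vertex 0.2 1.8 6.0
   vertex 3.6 3.4 5.0
  endloop
 endfacet
 facet normal -0.301 0.827 0.476
  outer loop
   vertex 0.6 4.8 5.2
   vertex 2.0 6.0 4.0
   vertex 0.2 5.0 4.6
  endloop
 endfacet
 facet normal 0.284 0.492 0.823
  outer loop
   vertex 0.6 4.8 5.2
   vertex 3.6 3.4 5.0
   vertex 2.0 6.0 4.0
  endloop
 endfacet
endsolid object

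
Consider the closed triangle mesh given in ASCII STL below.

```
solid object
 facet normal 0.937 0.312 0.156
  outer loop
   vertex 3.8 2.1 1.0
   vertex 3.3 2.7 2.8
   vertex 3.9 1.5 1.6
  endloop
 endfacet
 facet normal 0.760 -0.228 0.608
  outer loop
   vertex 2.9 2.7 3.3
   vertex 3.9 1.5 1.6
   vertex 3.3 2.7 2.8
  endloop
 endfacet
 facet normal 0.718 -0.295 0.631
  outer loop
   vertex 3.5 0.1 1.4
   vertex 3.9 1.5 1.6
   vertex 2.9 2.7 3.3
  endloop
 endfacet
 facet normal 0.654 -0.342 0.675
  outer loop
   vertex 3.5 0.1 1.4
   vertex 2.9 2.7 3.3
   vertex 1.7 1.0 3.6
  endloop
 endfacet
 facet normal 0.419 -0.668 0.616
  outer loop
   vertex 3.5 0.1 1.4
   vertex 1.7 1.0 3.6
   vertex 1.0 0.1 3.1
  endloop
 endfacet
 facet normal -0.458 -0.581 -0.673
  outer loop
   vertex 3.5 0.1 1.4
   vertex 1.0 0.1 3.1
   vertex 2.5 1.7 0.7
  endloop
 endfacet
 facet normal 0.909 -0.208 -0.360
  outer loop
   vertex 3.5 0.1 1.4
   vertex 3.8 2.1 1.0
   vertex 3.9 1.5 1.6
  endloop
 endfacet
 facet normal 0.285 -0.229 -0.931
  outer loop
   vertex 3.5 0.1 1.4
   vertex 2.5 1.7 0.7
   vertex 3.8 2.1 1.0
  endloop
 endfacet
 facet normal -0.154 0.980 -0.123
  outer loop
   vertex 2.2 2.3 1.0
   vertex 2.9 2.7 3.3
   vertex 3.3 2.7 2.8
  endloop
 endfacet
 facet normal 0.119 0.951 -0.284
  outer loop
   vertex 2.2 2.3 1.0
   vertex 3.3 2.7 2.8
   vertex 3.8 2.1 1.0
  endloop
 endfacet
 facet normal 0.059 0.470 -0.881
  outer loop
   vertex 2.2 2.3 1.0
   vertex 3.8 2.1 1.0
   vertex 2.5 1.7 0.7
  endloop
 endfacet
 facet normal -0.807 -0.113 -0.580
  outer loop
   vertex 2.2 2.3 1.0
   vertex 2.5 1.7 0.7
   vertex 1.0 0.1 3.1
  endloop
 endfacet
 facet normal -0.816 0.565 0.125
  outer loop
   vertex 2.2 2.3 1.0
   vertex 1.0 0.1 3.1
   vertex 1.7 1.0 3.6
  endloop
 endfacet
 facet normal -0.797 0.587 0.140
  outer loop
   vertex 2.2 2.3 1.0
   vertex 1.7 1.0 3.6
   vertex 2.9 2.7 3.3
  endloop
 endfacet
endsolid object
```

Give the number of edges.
21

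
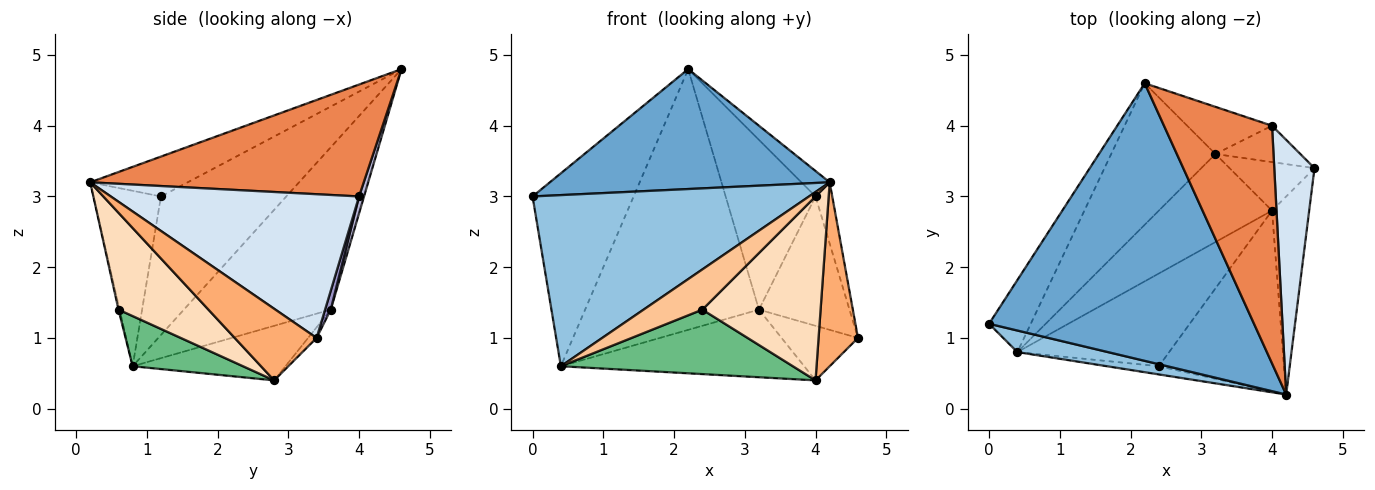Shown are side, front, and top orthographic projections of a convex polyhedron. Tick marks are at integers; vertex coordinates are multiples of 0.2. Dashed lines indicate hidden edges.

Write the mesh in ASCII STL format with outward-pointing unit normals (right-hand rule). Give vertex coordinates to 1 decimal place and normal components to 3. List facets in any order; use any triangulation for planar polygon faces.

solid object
 facet normal -0.137 -0.393 0.909
  outer loop
   vertex 2.2 4.6 4.8
   vertex 0.0 1.2 3.0
   vertex 4.2 0.2 3.2
  endloop
 endfacet
 facet normal -0.235 -0.964 0.121
  outer loop
   vertex 0.4 0.8 0.6
   vertex 4.2 0.2 3.2
   vertex 0.0 1.2 3.0
  endloop
 endfacet
 facet normal -0.758 0.611 -0.228
  outer loop
   vertex 0.4 0.8 0.6
   vertex 0.0 1.2 3.0
   vertex 2.2 4.6 4.8
  endloop
 endfacet
 facet normal 0.961 0.065 0.269
  outer loop
   vertex 4.0 4.0 3.0
   vertex 4.2 0.2 3.2
   vertex 4.6 3.4 1.0
  endloop
 endfacet
 facet normal 0.717 0.074 0.693
  outer loop
   vertex 4.0 4.0 3.0
   vertex 2.2 4.6 4.8
   vertex 4.2 0.2 3.2
  endloop
 endfacet
 facet normal 0.816 -0.393 -0.423
  outer loop
   vertex 4.0 2.8 0.4
   vertex 4.6 3.4 1.0
   vertex 4.2 0.2 3.2
  endloop
 endfacet
 facet normal -0.018 -0.980 -0.200
  outer loop
   vertex 2.4 0.6 1.4
   vertex 4.2 0.2 3.2
   vertex 0.4 0.8 0.6
  endloop
 endfacet
 facet normal 0.477 -0.627 -0.616
  outer loop
   vertex 2.4 0.6 1.4
   vertex 4.0 2.8 0.4
   vertex 4.2 0.2 3.2
  endloop
 endfacet
 facet normal 0.262 -0.551 -0.793
  outer loop
   vertex 2.4 0.6 1.4
   vertex 0.4 0.8 0.6
   vertex 4.0 2.8 0.4
  endloop
 endfacet
 facet normal -0.596 0.706 -0.383
  outer loop
   vertex 3.2 3.6 1.4
   vertex 0.4 0.8 0.6
   vertex 2.2 4.6 4.8
  endloop
 endfacet
 facet normal -0.357 0.569 -0.741
  outer loop
   vertex 3.2 3.6 1.4
   vertex 4.0 2.8 0.4
   vertex 0.4 0.8 0.6
  endloop
 endfacet
 facet normal -0.083 0.745 -0.662
  outer loop
   vertex 3.2 3.6 1.4
   vertex 4.6 3.4 1.0
   vertex 4.0 2.8 0.4
  endloop
 endfacet
 facet normal 0.060 0.961 -0.270
  outer loop
   vertex 3.2 3.6 1.4
   vertex 4.0 4.0 3.0
   vertex 4.6 3.4 1.0
  endloop
 endfacet
 facet normal 0.053 0.962 -0.267
  outer loop
   vertex 3.2 3.6 1.4
   vertex 2.2 4.6 4.8
   vertex 4.0 4.0 3.0
  endloop
 endfacet
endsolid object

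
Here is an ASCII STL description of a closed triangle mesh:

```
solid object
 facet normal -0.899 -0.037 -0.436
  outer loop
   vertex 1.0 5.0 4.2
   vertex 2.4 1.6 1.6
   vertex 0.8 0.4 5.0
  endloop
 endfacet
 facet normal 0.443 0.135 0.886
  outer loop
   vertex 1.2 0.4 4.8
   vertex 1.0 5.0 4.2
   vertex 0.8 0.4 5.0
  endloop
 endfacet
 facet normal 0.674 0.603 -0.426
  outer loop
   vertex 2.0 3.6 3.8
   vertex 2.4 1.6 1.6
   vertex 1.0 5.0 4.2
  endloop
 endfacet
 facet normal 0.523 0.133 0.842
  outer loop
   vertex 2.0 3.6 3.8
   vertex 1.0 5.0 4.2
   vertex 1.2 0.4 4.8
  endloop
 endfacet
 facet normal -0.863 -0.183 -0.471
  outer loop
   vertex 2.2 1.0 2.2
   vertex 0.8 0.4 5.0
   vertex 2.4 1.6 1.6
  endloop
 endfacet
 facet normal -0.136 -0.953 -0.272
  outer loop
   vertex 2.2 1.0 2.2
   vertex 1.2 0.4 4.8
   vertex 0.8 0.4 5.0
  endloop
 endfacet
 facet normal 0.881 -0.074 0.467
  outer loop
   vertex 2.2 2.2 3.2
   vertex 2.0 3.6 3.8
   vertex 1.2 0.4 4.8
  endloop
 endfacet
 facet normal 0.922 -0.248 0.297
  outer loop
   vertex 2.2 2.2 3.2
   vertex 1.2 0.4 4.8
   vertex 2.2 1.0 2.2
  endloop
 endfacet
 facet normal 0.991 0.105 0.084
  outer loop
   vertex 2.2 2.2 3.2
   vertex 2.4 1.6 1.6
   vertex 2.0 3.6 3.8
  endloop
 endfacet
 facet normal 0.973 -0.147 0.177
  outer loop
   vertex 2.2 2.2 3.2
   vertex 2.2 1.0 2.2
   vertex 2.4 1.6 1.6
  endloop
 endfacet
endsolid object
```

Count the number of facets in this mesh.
10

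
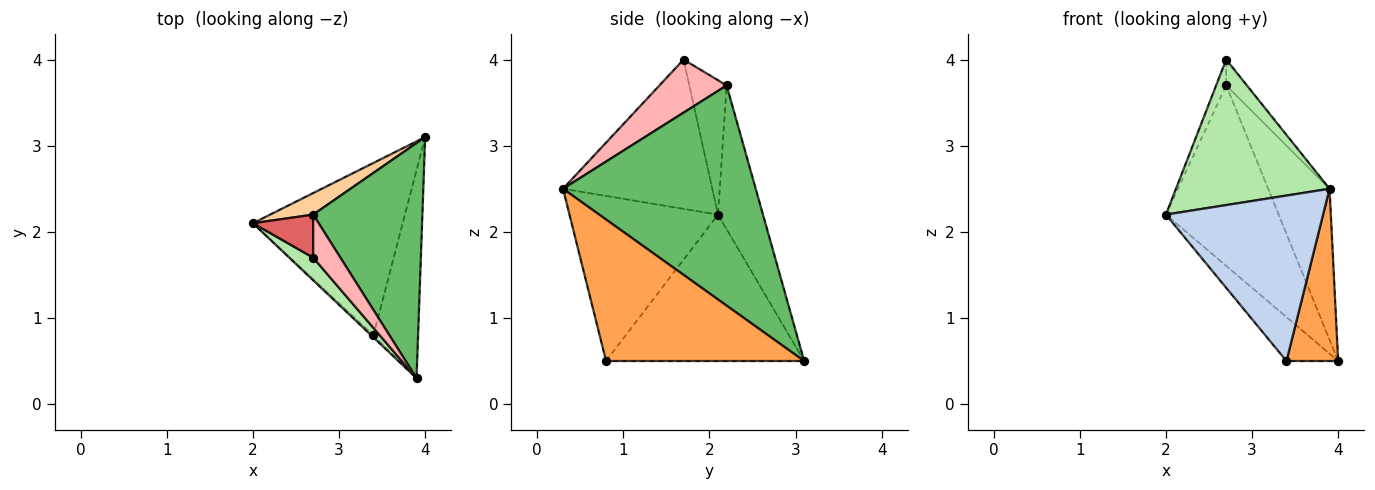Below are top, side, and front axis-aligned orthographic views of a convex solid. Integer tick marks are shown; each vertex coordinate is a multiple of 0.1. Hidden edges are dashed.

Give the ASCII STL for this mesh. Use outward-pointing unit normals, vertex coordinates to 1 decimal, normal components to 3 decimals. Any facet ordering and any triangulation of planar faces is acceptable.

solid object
 facet normal -0.688 0.179 -0.704
  outer loop
   vertex 3.4 0.8 0.5
   vertex 2.0 2.1 2.2
   vertex 4.0 3.1 0.5
  endloop
 endfacet
 facet normal -0.687 -0.727 -0.010
  outer loop
   vertex 3.4 0.8 0.5
   vertex 3.9 0.3 2.5
   vertex 2.0 2.1 2.2
  endloop
 endfacet
 facet normal 0.926 -0.241 -0.292
  outer loop
   vertex 3.4 0.8 0.5
   vertex 4.0 3.1 0.5
   vertex 3.9 0.3 2.5
  endloop
 endfacet
 facet normal -0.368 0.923 0.110
  outer loop
   vertex 2.7 2.2 3.7
   vertex 4.0 3.1 0.5
   vertex 2.0 2.1 2.2
  endloop
 endfacet
 facet normal 0.862 0.274 0.427
  outer loop
   vertex 2.7 2.2 3.7
   vertex 3.9 0.3 2.5
   vertex 4.0 3.1 0.5
  endloop
 endfacet
 facet normal -0.693 -0.713 0.111
  outer loop
   vertex 2.7 1.7 4.0
   vertex 2.0 2.1 2.2
   vertex 3.9 0.3 2.5
  endloop
 endfacet
 facet normal -0.886 0.239 0.398
  outer loop
   vertex 2.7 1.7 4.0
   vertex 2.7 2.2 3.7
   vertex 2.0 2.1 2.2
  endloop
 endfacet
 facet normal 0.858 0.264 0.440
  outer loop
   vertex 2.7 1.7 4.0
   vertex 3.9 0.3 2.5
   vertex 2.7 2.2 3.7
  endloop
 endfacet
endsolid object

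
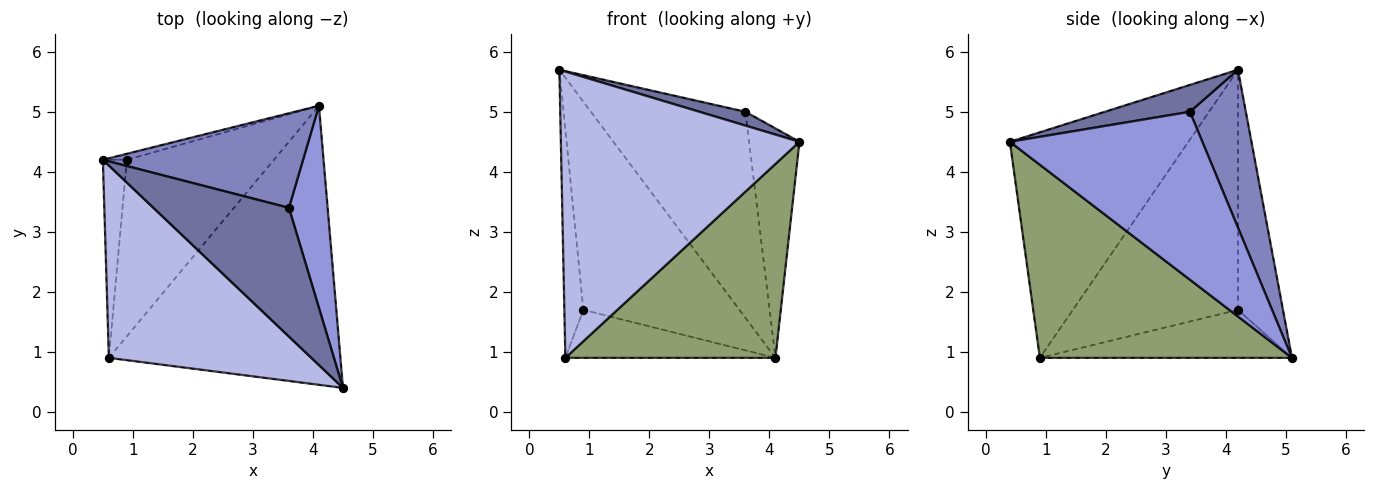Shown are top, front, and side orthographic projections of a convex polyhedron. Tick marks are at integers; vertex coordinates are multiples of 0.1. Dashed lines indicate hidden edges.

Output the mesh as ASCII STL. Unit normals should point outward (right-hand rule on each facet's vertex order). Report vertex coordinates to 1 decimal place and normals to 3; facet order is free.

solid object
 facet normal 0.193 -0.105 0.976
  outer loop
   vertex 3.6 3.4 5.0
   vertex 0.5 4.2 5.7
   vertex 4.5 0.4 4.5
  endloop
 endfacet
 facet normal 0.312 0.863 0.396
  outer loop
   vertex 3.6 3.4 5.0
   vertex 4.1 5.1 0.9
   vertex 0.5 4.2 5.7
  endloop
 endfacet
 facet normal 0.944 0.247 0.218
  outer loop
   vertex 3.6 3.4 5.0
   vertex 4.5 0.4 4.5
   vertex 4.1 5.1 0.9
  endloop
 endfacet
 facet normal -0.528 -0.705 0.474
  outer loop
   vertex 0.6 0.9 0.9
   vertex 4.5 0.4 4.5
   vertex 0.5 4.2 5.7
  endloop
 endfacet
 facet normal 0.565 -0.471 -0.678
  outer loop
   vertex 0.6 0.9 0.9
   vertex 4.1 5.1 0.9
   vertex 4.5 0.4 4.5
  endloop
 endfacet
 facet normal -0.277 0.960 -0.028
  outer loop
   vertex 0.9 4.2 1.7
   vertex 0.5 4.2 5.7
   vertex 4.1 5.1 0.9
  endloop
 endfacet
 facet normal -0.989 0.114 -0.099
  outer loop
   vertex 0.9 4.2 1.7
   vertex 0.6 0.9 0.9
   vertex 0.5 4.2 5.7
  endloop
 endfacet
 facet normal -0.301 0.250 -0.920
  outer loop
   vertex 0.9 4.2 1.7
   vertex 4.1 5.1 0.9
   vertex 0.6 0.9 0.9
  endloop
 endfacet
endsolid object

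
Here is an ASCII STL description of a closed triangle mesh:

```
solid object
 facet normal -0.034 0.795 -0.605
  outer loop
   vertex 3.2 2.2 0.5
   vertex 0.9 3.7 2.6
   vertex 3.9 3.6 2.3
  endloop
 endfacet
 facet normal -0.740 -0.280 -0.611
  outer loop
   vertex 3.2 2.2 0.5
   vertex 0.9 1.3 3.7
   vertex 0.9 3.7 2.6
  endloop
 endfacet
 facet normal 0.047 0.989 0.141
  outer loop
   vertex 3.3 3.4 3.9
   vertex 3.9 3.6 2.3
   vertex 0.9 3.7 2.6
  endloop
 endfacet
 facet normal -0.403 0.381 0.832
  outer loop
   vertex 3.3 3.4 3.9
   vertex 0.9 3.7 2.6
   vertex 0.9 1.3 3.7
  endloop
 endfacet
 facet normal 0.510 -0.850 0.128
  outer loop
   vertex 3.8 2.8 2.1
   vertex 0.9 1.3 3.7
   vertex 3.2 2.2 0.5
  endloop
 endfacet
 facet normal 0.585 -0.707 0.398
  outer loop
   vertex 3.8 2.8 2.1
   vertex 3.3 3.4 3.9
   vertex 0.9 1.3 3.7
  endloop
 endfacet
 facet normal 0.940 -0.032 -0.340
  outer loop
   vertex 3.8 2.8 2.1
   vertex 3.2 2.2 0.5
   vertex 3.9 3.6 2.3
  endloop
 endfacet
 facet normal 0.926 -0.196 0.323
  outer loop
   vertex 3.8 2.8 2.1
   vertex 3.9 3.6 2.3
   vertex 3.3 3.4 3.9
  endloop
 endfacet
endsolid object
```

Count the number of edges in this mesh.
12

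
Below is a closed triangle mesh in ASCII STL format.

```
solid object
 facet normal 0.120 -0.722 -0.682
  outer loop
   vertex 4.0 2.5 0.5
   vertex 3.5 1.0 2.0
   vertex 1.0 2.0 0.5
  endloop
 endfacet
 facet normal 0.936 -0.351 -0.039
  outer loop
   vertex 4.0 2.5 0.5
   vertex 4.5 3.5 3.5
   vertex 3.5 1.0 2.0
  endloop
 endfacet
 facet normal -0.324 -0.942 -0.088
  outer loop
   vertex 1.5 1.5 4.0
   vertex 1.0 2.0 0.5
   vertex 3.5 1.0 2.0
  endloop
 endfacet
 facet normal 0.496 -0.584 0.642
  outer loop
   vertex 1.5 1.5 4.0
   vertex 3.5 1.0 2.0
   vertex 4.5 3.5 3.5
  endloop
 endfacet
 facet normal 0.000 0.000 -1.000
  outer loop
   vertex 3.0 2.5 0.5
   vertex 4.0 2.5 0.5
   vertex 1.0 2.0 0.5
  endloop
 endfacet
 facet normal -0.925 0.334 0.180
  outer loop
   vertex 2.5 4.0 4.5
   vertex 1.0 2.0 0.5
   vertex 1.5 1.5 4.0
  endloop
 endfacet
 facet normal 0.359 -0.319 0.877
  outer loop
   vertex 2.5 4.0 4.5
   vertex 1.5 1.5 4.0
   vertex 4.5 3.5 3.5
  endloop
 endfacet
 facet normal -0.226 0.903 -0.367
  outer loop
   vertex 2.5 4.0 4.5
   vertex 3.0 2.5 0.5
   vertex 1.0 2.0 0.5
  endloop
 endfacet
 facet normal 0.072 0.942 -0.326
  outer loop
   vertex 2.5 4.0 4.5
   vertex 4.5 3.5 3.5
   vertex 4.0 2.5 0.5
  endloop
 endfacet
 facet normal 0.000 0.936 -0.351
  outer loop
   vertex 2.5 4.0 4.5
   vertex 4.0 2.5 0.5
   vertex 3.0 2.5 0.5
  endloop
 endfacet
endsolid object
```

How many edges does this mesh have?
15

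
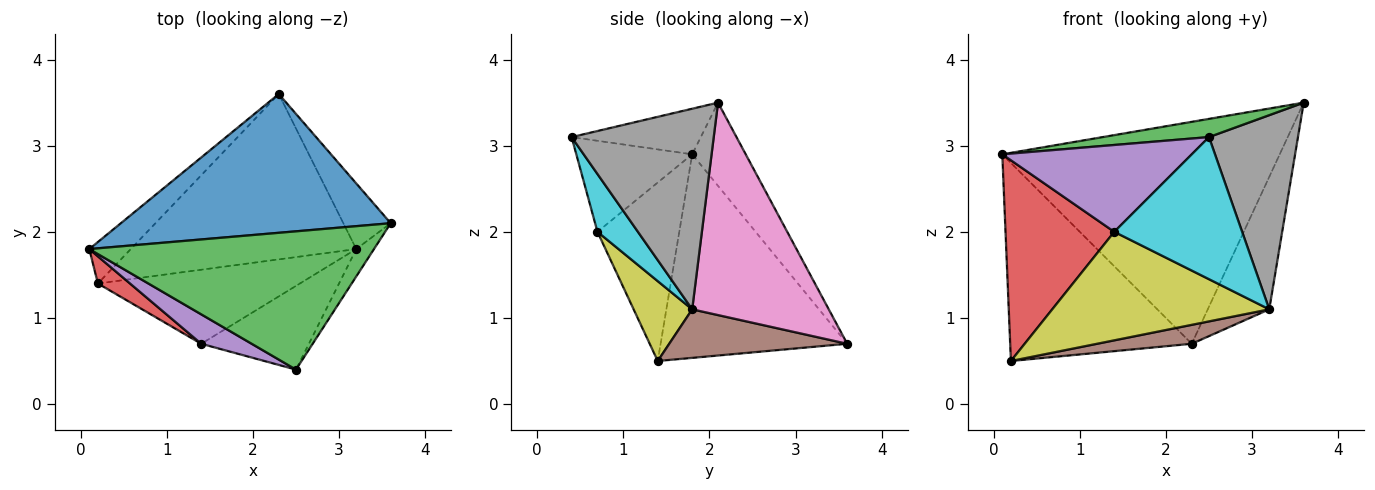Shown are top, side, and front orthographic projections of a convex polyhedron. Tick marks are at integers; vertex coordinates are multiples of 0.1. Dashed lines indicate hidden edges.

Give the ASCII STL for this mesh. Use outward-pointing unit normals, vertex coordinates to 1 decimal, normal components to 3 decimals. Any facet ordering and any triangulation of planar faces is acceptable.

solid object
 facet normal -0.161 0.837 0.523
  outer loop
   vertex 2.3 3.6 0.7
   vertex 0.1 1.8 2.9
   vertex 3.6 2.1 3.5
  endloop
 endfacet
 facet normal -0.709 0.690 -0.145
  outer loop
   vertex 0.2 1.4 0.5
   vertex 0.1 1.8 2.9
   vertex 2.3 3.6 0.7
  endloop
 endfacet
 facet normal -0.157 -0.129 0.979
  outer loop
   vertex 2.5 0.4 3.1
   vertex 3.6 2.1 3.5
   vertex 0.1 1.8 2.9
  endloop
 endfacet
 facet normal -0.598 -0.794 0.107
  outer loop
   vertex 1.4 0.7 2.0
   vertex 0.1 1.8 2.9
   vertex 0.2 1.4 0.5
  endloop
 endfacet
 facet normal -0.501 -0.820 0.278
  outer loop
   vertex 1.4 0.7 2.0
   vertex 2.5 0.4 3.1
   vertex 0.1 1.8 2.9
  endloop
 endfacet
 facet normal 0.209 -0.111 -0.972
  outer loop
   vertex 3.2 1.8 1.1
   vertex 0.2 1.4 0.5
   vertex 2.3 3.6 0.7
  endloop
 endfacet
 facet normal 0.893 0.402 -0.199
  outer loop
   vertex 3.2 1.8 1.1
   vertex 2.3 3.6 0.7
   vertex 3.6 2.1 3.5
  endloop
 endfacet
 facet normal 0.845 -0.529 -0.075
  outer loop
   vertex 3.2 1.8 1.1
   vertex 3.6 2.1 3.5
   vertex 2.5 0.4 3.1
  endloop
 endfacet
 facet normal 0.218 -0.806 -0.550
  outer loop
   vertex 3.2 1.8 1.1
   vertex 1.4 0.7 2.0
   vertex 0.2 1.4 0.5
  endloop
 endfacet
 facet normal 0.263 -0.831 -0.490
  outer loop
   vertex 3.2 1.8 1.1
   vertex 2.5 0.4 3.1
   vertex 1.4 0.7 2.0
  endloop
 endfacet
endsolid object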